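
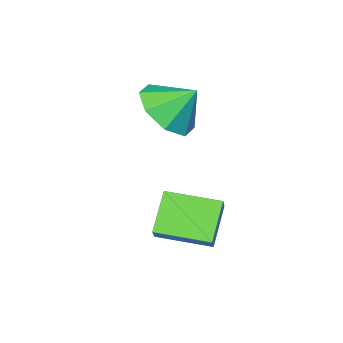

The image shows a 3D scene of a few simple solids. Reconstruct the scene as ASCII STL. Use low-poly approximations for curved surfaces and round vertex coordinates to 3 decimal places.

solid 
facet normal 0.533 -0.445 -0.719
outer loop
vertex -1.786 -1.028 1.919
vertex -2.4 -1.877 1.989
vertex -2.419 -0.99 1.426
endloop
endfacet
facet normal -0.097 0.975 0.199
outer loop
vertex -1.786 -1.028 1.919
vertex -2.419 -0.99 1.426
vertex -3.04 -1.343 2.851
endloop
endfacet
facet normal 0.534 -0.445 -0.719
outer loop
vertex -2.419 -0.99 1.426
vertex -2.4 -1.877 1.989
vertex -3.041 -1.472 1.262
endloop
endfacet
facet normal -0.601 0.797 -0.064
outer loop
vertex -2.419 -0.99 1.426
vertex -3.041 -1.472 1.262
vertex -3.04 -1.343 2.851
endloop
endfacet
facet normal 0.534 -0.445 -0.719
outer loop
vertex -3.041 -1.472 1.262
vertex -2.4 -1.877 1.989
vertex -3.287 -2.191 1.524
endloop
endfacet
facet normal -0.949 0.315 -0.025
outer loop
vertex -3.041 -1.472 1.262
vertex -3.287 -2.191 1.524
vertex -3.04 -1.343 2.851
endloop
endfacet
facet normal 0.534 -0.444 -0.719
outer loop
vertex -3.287 -2.191 1.524
vertex -2.4 -1.877 1.989
vertex -3.013 -2.726 2.058
endloop
endfacet
facet normal -0.937 -0.187 0.294
outer loop
vertex -3.287 -2.191 1.524
vertex -3.013 -2.726 2.058
vertex -3.04 -1.343 2.851
endloop
endfacet
facet normal 0.534 -0.444 -0.719
outer loop
vertex -3.013 -2.726 2.058
vertex -2.4 -1.877 1.989
vertex -2.38 -2.763 2.551
endloop
endfacet
facet normal -0.574 -0.416 0.706
outer loop
vertex -3.013 -2.726 2.058
vertex -2.38 -2.763 2.551
vertex -3.04 -1.343 2.851
endloop
endfacet
facet normal 0.534 -0.444 -0.719
outer loop
vertex -2.38 -2.763 2.551
vertex -2.4 -1.877 1.989
vertex -1.758 -2.281 2.715
endloop
endfacet
facet normal -0.071 -0.238 0.969
outer loop
vertex -2.38 -2.763 2.551
vertex -1.758 -2.281 2.715
vertex -3.04 -1.343 2.851
endloop
endfacet
facet normal 0.534 -0.445 -0.719
outer loop
vertex -1.758 -2.281 2.715
vertex -2.4 -1.877 1.989
vertex -1.512 -1.562 2.453
endloop
endfacet
facet normal 0.277 0.244 0.929
outer loop
vertex -1.758 -2.281 2.715
vertex -1.512 -1.562 2.453
vertex -3.04 -1.343 2.851
endloop
endfacet
facet normal 0.534 -0.445 -0.719
outer loop
vertex -1.512 -1.562 2.453
vertex -2.4 -1.877 1.989
vertex -1.786 -1.028 1.919
endloop
endfacet
facet normal 0.266 0.746 0.610
outer loop
vertex -1.512 -1.562 2.453
vertex -1.786 -1.028 1.919
vertex -3.04 -1.343 2.851
endloop
endfacet
facet normal -0.706 0.701 -0.101
outer loop
vertex -2.809 0.363 -0.787
vertex -2.468 0.798 -0.154
vertex -2.003 1.045 -1.69
endloop
endfacet
facet normal -0.406 -0.517 -0.753
outer loop
vertex -0.852 -0.098 -1.526
vertex -2.809 0.363 -0.787
vertex -2.003 1.045 -1.69
endloop
endfacet
facet normal -0.706 0.701 -0.101
outer loop
vertex -2.003 1.045 -1.69
vertex -2.468 0.798 -0.154
vertex -1.661 1.48 -1.057
endloop
endfacet
facet normal 0.580 0.491 -0.650
outer loop
vertex -1.661 1.48 -1.057
vertex -0.852 -0.098 -1.526
vertex -2.003 1.045 -1.69
endloop
endfacet
facet normal -0.580 -0.491 0.650
outer loop
vertex -2.809 0.363 -0.787
vertex -1.317 -0.345 0.01
vertex -2.468 0.798 -0.154
endloop
endfacet
facet normal -0.406 -0.517 -0.753
outer loop
vertex -1.659 -0.78 -0.623
vertex -2.809 0.363 -0.787
vertex -0.852 -0.098 -1.526
endloop
endfacet
facet normal -0.580 -0.490 0.650
outer loop
vertex -1.659 -0.78 -0.623
vertex -1.317 -0.345 0.01
vertex -2.809 0.363 -0.787
endloop
endfacet
facet normal 0.406 0.517 0.753
outer loop
vertex -2.468 0.798 -0.154
vertex -1.317 -0.345 0.01
vertex -1.661 1.48 -1.057
endloop
endfacet
facet normal 0.580 0.491 -0.650
outer loop
vertex -0.511 0.337 -0.893
vertex -0.852 -0.098 -1.526
vertex -1.661 1.48 -1.057
endloop
endfacet
facet normal 0.406 0.517 0.753
outer loop
vertex -1.661 1.48 -1.057
vertex -1.317 -0.345 0.01
vertex -0.511 0.337 -0.893
endloop
endfacet
facet normal 0.706 -0.701 0.101
outer loop
vertex -0.511 0.337 -0.893
vertex -1.659 -0.78 -0.623
vertex -0.852 -0.098 -1.526
endloop
endfacet
facet normal 0.706 -0.701 0.100
outer loop
vertex -1.317 -0.345 0.01
vertex -1.659 -0.78 -0.623
vertex -0.511 0.337 -0.893
endloop
endfacet

endsolid


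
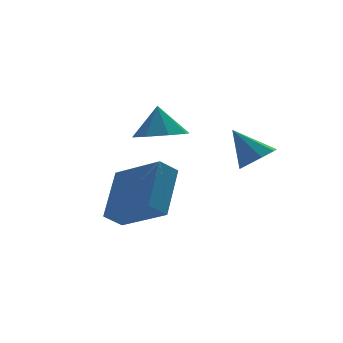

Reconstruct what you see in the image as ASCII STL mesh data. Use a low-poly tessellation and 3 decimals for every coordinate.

solid 
facet normal -0.036 -0.304 -0.952
outer loop
vertex -0.635 1.857 0.055
vertex -1.263 2.629 -0.168
vertex -0.252 2.501 -0.165
endloop
endfacet
facet normal 0.729 -0.211 0.651
outer loop
vertex -0.635 1.857 0.055
vertex -0.252 2.501 -0.165
vertex -1.217 3.031 1.088
endloop
endfacet
facet normal -0.036 -0.305 -0.952
outer loop
vertex -0.252 2.501 -0.165
vertex -1.263 2.629 -0.168
vertex -0.461 3.219 -0.387
endloop
endfacet
facet normal 0.804 0.376 0.460
outer loop
vertex -0.252 2.501 -0.165
vertex -0.461 3.219 -0.387
vertex -1.217 3.031 1.088
endloop
endfacet
facet normal -0.036 -0.305 -0.952
outer loop
vertex -0.461 3.219 -0.387
vertex -1.263 2.629 -0.168
vertex -1.141 3.592 -0.481
endloop
endfacet
facet normal 0.420 0.848 0.323
outer loop
vertex -0.461 3.219 -0.387
vertex -1.141 3.592 -0.481
vertex -1.217 3.031 1.088
endloop
endfacet
facet normal -0.035 -0.305 -0.952
outer loop
vertex -1.141 3.592 -0.481
vertex -1.263 2.629 -0.168
vertex -1.892 3.4 -0.392
endloop
endfacet
facet normal -0.199 0.926 0.321
outer loop
vertex -1.141 3.592 -0.481
vertex -1.892 3.4 -0.392
vertex -1.217 3.031 1.088
endloop
endfacet
facet normal -0.036 -0.306 -0.951
outer loop
vertex -1.892 3.4 -0.392
vertex -1.263 2.629 -0.168
vertex -2.275 2.757 -0.171
endloop
endfacet
facet normal -0.688 0.566 0.455
outer loop
vertex -1.892 3.4 -0.392
vertex -2.275 2.757 -0.171
vertex -1.217 3.031 1.088
endloop
endfacet
facet normal -0.036 -0.304 -0.952
outer loop
vertex -2.275 2.757 -0.171
vertex -1.263 2.629 -0.168
vertex -2.066 2.038 0.051
endloop
endfacet
facet normal -0.763 -0.022 0.646
outer loop
vertex -2.275 2.757 -0.171
vertex -2.066 2.038 0.051
vertex -1.217 3.031 1.088
endloop
endfacet
facet normal -0.035 -0.305 -0.952
outer loop
vertex -2.066 2.038 0.051
vertex -1.263 2.629 -0.168
vertex -1.386 1.666 0.145
endloop
endfacet
facet normal -0.378 -0.494 0.783
outer loop
vertex -2.066 2.038 0.051
vertex -1.386 1.666 0.145
vertex -1.217 3.031 1.088
endloop
endfacet
facet normal -0.037 -0.305 -0.952
outer loop
vertex -1.386 1.666 0.145
vertex -1.263 2.629 -0.168
vertex -0.635 1.857 0.055
endloop
endfacet
facet normal 0.239 -0.572 0.785
outer loop
vertex -1.386 1.666 0.145
vertex -0.635 1.857 0.055
vertex -1.217 3.031 1.088
endloop
endfacet
facet normal -0.453 -0.610 -0.650
outer loop
vertex -2.615 -0.972 -2.442
vertex -3.305 -1.038 -1.899
vertex -3.516 0.7 -3.384
endloop
endfacet
facet normal 0.783 0.074 -0.617
outer loop
vertex -2.535 2.018 -1.981
vertex -2.615 -0.972 -2.442
vertex -3.516 0.7 -3.384
endloop
endfacet
facet normal -0.454 -0.610 -0.649
outer loop
vertex -3.516 0.7 -3.384
vertex -3.305 -1.038 -1.899
vertex -4.205 0.635 -2.841
endloop
endfacet
facet normal -0.425 0.789 -0.444
outer loop
vertex -4.205 0.635 -2.841
vertex -2.535 2.018 -1.981
vertex -3.516 0.7 -3.384
endloop
endfacet
facet normal 0.425 -0.789 0.444
outer loop
vertex -2.615 -0.972 -2.442
vertex -2.324 0.28 -0.496
vertex -3.305 -1.038 -1.899
endloop
endfacet
facet normal 0.784 0.074 -0.617
outer loop
vertex -1.635 0.345 -1.039
vertex -2.615 -0.972 -2.442
vertex -2.535 2.018 -1.981
endloop
endfacet
facet normal 0.424 -0.789 0.444
outer loop
vertex -1.635 0.345 -1.039
vertex -2.324 0.28 -0.496
vertex -2.615 -0.972 -2.442
endloop
endfacet
facet normal -0.783 -0.074 0.617
outer loop
vertex -3.305 -1.038 -1.899
vertex -2.324 0.28 -0.496
vertex -4.205 0.635 -2.841
endloop
endfacet
facet normal -0.425 0.789 -0.444
outer loop
vertex -3.225 1.952 -1.438
vertex -2.535 2.018 -1.981
vertex -4.205 0.635 -2.841
endloop
endfacet
facet normal -0.783 -0.074 0.617
outer loop
vertex -4.205 0.635 -2.841
vertex -2.324 0.28 -0.496
vertex -3.225 1.952 -1.438
endloop
endfacet
facet normal 0.453 0.610 0.650
outer loop
vertex -3.225 1.952 -1.438
vertex -1.635 0.345 -1.039
vertex -2.535 2.018 -1.981
endloop
endfacet
facet normal 0.454 0.610 0.649
outer loop
vertex -2.324 0.28 -0.496
vertex -1.635 0.345 -1.039
vertex -3.225 1.952 -1.438
endloop
endfacet
facet normal 0.391 -0.498 -0.774
outer loop
vertex 1.436 -0.81 -0.14
vertex 0.767 -0.778 -0.499
vertex 1.384 -0.335 -0.472
endloop
endfacet
facet normal 0.668 0.474 0.574
outer loop
vertex 1.436 -0.81 -0.14
vertex 1.384 -0.335 -0.472
vertex 0.173 -0.022 0.679
endloop
endfacet
facet normal 0.391 -0.497 -0.775
outer loop
vertex 1.384 -0.335 -0.472
vertex 0.767 -0.778 -0.499
vertex 0.97 -0.119 -0.819
endloop
endfacet
facet normal 0.367 0.920 0.135
outer loop
vertex 1.384 -0.335 -0.472
vertex 0.97 -0.119 -0.819
vertex 0.173 -0.022 0.679
endloop
endfacet
facet normal 0.391 -0.497 -0.775
outer loop
vertex 0.97 -0.119 -0.819
vertex 0.767 -0.778 -0.499
vertex 0.437 -0.289 -0.979
endloop
endfacet
facet normal -0.245 0.950 -0.192
outer loop
vertex 0.97 -0.119 -0.819
vertex 0.437 -0.289 -0.979
vertex 0.173 -0.022 0.679
endloop
endfacet
facet normal 0.391 -0.497 -0.775
outer loop
vertex 0.437 -0.289 -0.979
vertex 0.767 -0.778 -0.499
vertex 0.098 -0.746 -0.857
endloop
endfacet
facet normal -0.811 0.544 -0.217
outer loop
vertex 0.437 -0.289 -0.979
vertex 0.098 -0.746 -0.857
vertex 0.173 -0.022 0.679
endloop
endfacet
facet normal 0.391 -0.497 -0.775
outer loop
vertex 0.098 -0.746 -0.857
vertex 0.767 -0.778 -0.499
vertex 0.15 -1.221 -0.526
endloop
endfacet
facet normal -0.996 -0.057 0.075
outer loop
vertex 0.098 -0.746 -0.857
vertex 0.15 -1.221 -0.526
vertex 0.173 -0.022 0.679
endloop
endfacet
facet normal 0.391 -0.497 -0.775
outer loop
vertex 0.15 -1.221 -0.526
vertex 0.767 -0.778 -0.499
vertex 0.564 -1.436 -0.179
endloop
endfacet
facet normal -0.693 -0.504 0.515
outer loop
vertex 0.15 -1.221 -0.526
vertex 0.564 -1.436 -0.179
vertex 0.173 -0.022 0.679
endloop
endfacet
facet normal 0.391 -0.497 -0.774
outer loop
vertex 0.564 -1.436 -0.179
vertex 0.767 -0.778 -0.499
vertex 1.097 -1.266 -0.019
endloop
endfacet
facet normal -0.082 -0.534 0.842
outer loop
vertex 0.564 -1.436 -0.179
vertex 1.097 -1.266 -0.019
vertex 0.173 -0.022 0.679
endloop
endfacet
facet normal 0.392 -0.497 -0.774
outer loop
vertex 1.097 -1.266 -0.019
vertex 0.767 -0.778 -0.499
vertex 1.436 -0.81 -0.14
endloop
endfacet
facet normal 0.482 -0.128 0.867
outer loop
vertex 1.097 -1.266 -0.019
vertex 1.436 -0.81 -0.14
vertex 0.173 -0.022 0.679
endloop
endfacet

endsolid


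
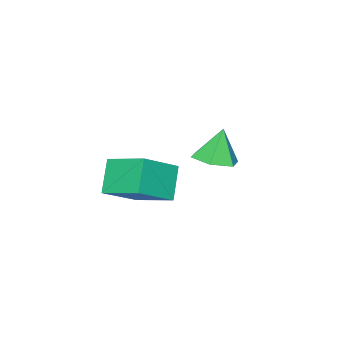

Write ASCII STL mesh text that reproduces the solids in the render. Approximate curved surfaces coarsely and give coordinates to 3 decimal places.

solid 
facet normal -0.572 -0.309 0.760
outer loop
vertex -2.219 -3.159 0.518
vertex -3.941 -2.761 -0.616
vertex -2.171 -5.107 -0.239
endloop
endfacet
facet normal 0.820 -0.190 0.540
outer loop
vertex -1.159 -4.559 -1.584
vertex -2.219 -3.159 0.518
vertex -2.171 -5.107 -0.239
endloop
endfacet
facet normal -0.572 -0.309 0.760
outer loop
vertex -2.171 -5.107 -0.239
vertex -3.941 -2.761 -0.616
vertex -3.893 -4.709 -1.373
endloop
endfacet
facet normal 0.023 -0.932 -0.362
outer loop
vertex -3.893 -4.709 -1.373
vertex -1.159 -4.559 -1.584
vertex -2.171 -5.107 -0.239
endloop
endfacet
facet normal -0.023 0.932 0.362
outer loop
vertex -2.219 -3.159 0.518
vertex -2.929 -2.213 -1.961
vertex -3.941 -2.761 -0.616
endloop
endfacet
facet normal 0.820 -0.190 0.540
outer loop
vertex -1.207 -2.611 -0.827
vertex -2.219 -3.159 0.518
vertex -1.159 -4.559 -1.584
endloop
endfacet
facet normal -0.023 0.932 0.362
outer loop
vertex -1.207 -2.611 -0.827
vertex -2.929 -2.213 -1.961
vertex -2.219 -3.159 0.518
endloop
endfacet
facet normal -0.820 0.190 -0.540
outer loop
vertex -3.941 -2.761 -0.616
vertex -2.929 -2.213 -1.961
vertex -3.893 -4.709 -1.373
endloop
endfacet
facet normal 0.023 -0.932 -0.362
outer loop
vertex -2.881 -4.161 -2.718
vertex -1.159 -4.559 -1.584
vertex -3.893 -4.709 -1.373
endloop
endfacet
facet normal -0.820 0.190 -0.540
outer loop
vertex -3.893 -4.709 -1.373
vertex -2.929 -2.213 -1.961
vertex -2.881 -4.161 -2.718
endloop
endfacet
facet normal 0.572 0.309 -0.760
outer loop
vertex -2.881 -4.161 -2.718
vertex -1.207 -2.611 -0.827
vertex -1.159 -4.559 -1.584
endloop
endfacet
facet normal 0.572 0.309 -0.760
outer loop
vertex -2.929 -2.213 -1.961
vertex -1.207 -2.611 -0.827
vertex -2.881 -4.161 -2.718
endloop
endfacet
facet normal 0.318 -0.019 -0.948
outer loop
vertex -1.173 0.084 2.355
vertex -1.937 0.654 2.087
vertex -1.083 1.07 2.365
endloop
endfacet
facet normal 0.679 -0.069 0.731
outer loop
vertex -1.173 0.084 2.355
vertex -1.083 1.07 2.365
vertex -2.443 0.686 3.593
endloop
endfacet
facet normal 0.319 -0.021 -0.948
outer loop
vertex -1.083 1.07 2.365
vertex -1.937 0.654 2.087
vertex -1.846 1.64 2.096
endloop
endfacet
facet normal 0.334 0.729 0.598
outer loop
vertex -1.083 1.07 2.365
vertex -1.846 1.64 2.096
vertex -2.443 0.686 3.593
endloop
endfacet
facet normal 0.318 -0.021 -0.948
outer loop
vertex -1.846 1.64 2.096
vertex -1.937 0.654 2.087
vertex -2.701 1.224 1.818
endloop
endfacet
facet normal -0.496 0.808 0.317
outer loop
vertex -1.846 1.64 2.096
vertex -2.701 1.224 1.818
vertex -2.443 0.686 3.593
endloop
endfacet
facet normal 0.319 -0.020 -0.948
outer loop
vertex -2.701 1.224 1.818
vertex -1.937 0.654 2.087
vertex -2.791 0.238 1.808
endloop
endfacet
facet normal -0.982 0.088 0.169
outer loop
vertex -2.701 1.224 1.818
vertex -2.791 0.238 1.808
vertex -2.443 0.686 3.593
endloop
endfacet
facet normal 0.319 -0.020 -0.948
outer loop
vertex -2.791 0.238 1.808
vertex -1.937 0.654 2.087
vertex -2.027 -0.332 2.077
endloop
endfacet
facet normal -0.636 -0.710 0.302
outer loop
vertex -2.791 0.238 1.808
vertex -2.027 -0.332 2.077
vertex -2.443 0.686 3.593
endloop
endfacet
facet normal 0.318 -0.019 -0.948
outer loop
vertex -2.027 -0.332 2.077
vertex -1.937 0.654 2.087
vertex -1.173 0.084 2.355
endloop
endfacet
facet normal 0.194 -0.789 0.583
outer loop
vertex -2.027 -0.332 2.077
vertex -1.173 0.084 2.355
vertex -2.443 0.686 3.593
endloop
endfacet

endsolid


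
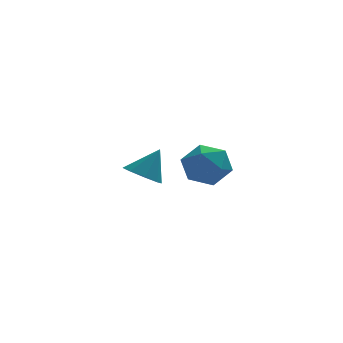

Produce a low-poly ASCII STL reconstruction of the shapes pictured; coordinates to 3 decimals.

solid 
facet normal -0.500 -0.224 -0.837
outer loop
vertex -1.315 0.223 -2.948
vertex -1.947 0.338 -2.601
vertex -1.487 0.753 -2.987
endloop
endfacet
facet normal 0.949 0.302 -0.087
outer loop
vertex -1.315 0.223 -2.948
vertex -1.487 0.753 -2.987
vertex -1.313 0.622 -1.539
endloop
endfacet
facet normal -0.500 -0.224 -0.837
outer loop
vertex -1.487 0.753 -2.987
vertex -1.947 0.338 -2.601
vertex -1.929 1.04 -2.8
endloop
endfacet
facet normal 0.548 0.837 0.010
outer loop
vertex -1.487 0.753 -2.987
vertex -1.929 1.04 -2.8
vertex -1.313 0.622 -1.539
endloop
endfacet
facet normal -0.499 -0.224 -0.837
outer loop
vertex -1.929 1.04 -2.8
vertex -1.947 0.338 -2.601
vertex -2.381 0.916 -2.497
endloop
endfacet
facet normal -0.037 0.943 0.331
outer loop
vertex -1.929 1.04 -2.8
vertex -2.381 0.916 -2.497
vertex -1.313 0.622 -1.539
endloop
endfacet
facet normal -0.499 -0.224 -0.837
outer loop
vertex -2.381 0.916 -2.497
vertex -1.947 0.338 -2.601
vertex -2.579 0.453 -2.255
endloop
endfacet
facet normal -0.464 0.558 0.688
outer loop
vertex -2.381 0.916 -2.497
vertex -2.579 0.453 -2.255
vertex -1.313 0.622 -1.539
endloop
endfacet
facet normal -0.499 -0.225 -0.837
outer loop
vertex -2.579 0.453 -2.255
vertex -1.947 0.338 -2.601
vertex -2.407 -0.077 -2.215
endloop
endfacet
facet normal -0.481 -0.090 0.872
outer loop
vertex -2.579 0.453 -2.255
vertex -2.407 -0.077 -2.215
vertex -1.313 0.622 -1.539
endloop
endfacet
facet normal -0.500 -0.224 -0.837
outer loop
vertex -2.407 -0.077 -2.215
vertex -1.947 0.338 -2.601
vertex -1.966 -0.364 -2.402
endloop
endfacet
facet normal -0.079 -0.626 0.775
outer loop
vertex -2.407 -0.077 -2.215
vertex -1.966 -0.364 -2.402
vertex -1.313 0.622 -1.539
endloop
endfacet
facet normal -0.501 -0.223 -0.836
outer loop
vertex -1.966 -0.364 -2.402
vertex -1.947 0.338 -2.601
vertex -1.514 -0.24 -2.706
endloop
endfacet
facet normal 0.507 -0.733 0.454
outer loop
vertex -1.966 -0.364 -2.402
vertex -1.514 -0.24 -2.706
vertex -1.313 0.622 -1.539
endloop
endfacet
facet normal -0.500 -0.223 -0.837
outer loop
vertex -1.514 -0.24 -2.706
vertex -1.947 0.338 -2.601
vertex -1.315 0.223 -2.948
endloop
endfacet
facet normal 0.932 -0.349 0.098
outer loop
vertex -1.514 -0.24 -2.706
vertex -1.315 0.223 -2.948
vertex -1.313 0.622 -1.539
endloop
endfacet
facet normal 0.196 0.935 -0.295
outer loop
vertex -0.171 -3.096 -1.395
vertex -0.757 -2.789 -0.81
vertex 0.088 -2.892 -0.576
endloop
endfacet
facet normal 0.769 0.519 -0.373
outer loop
vertex -0.171 -3.096 -1.395
vertex 0.088 -2.892 -0.576
vertex 0.393 -3.624 -0.966
endloop
endfacet
facet normal 0.593 -0.021 -0.805
outer loop
vertex -0.171 -3.096 -1.395
vertex 0.393 -3.624 -0.966
vertex -0.264 -3.973 -1.441
endloop
endfacet
facet normal -0.090 0.062 -0.994
outer loop
vertex -0.171 -3.096 -1.395
vertex -0.264 -3.973 -1.441
vertex -0.975 -3.458 -1.345
endloop
endfacet
facet normal -0.336 0.653 -0.679
outer loop
vertex -0.171 -3.096 -1.395
vertex -0.975 -3.458 -1.345
vertex -0.757 -2.789 -0.81
endloop
endfacet
facet normal 0.932 0.247 0.266
outer loop
vertex 0.393 -3.624 -0.966
vertex 0.088 -2.892 -0.576
vertex 0.155 -3.642 -0.115
endloop
endfacet
facet normal 0.004 0.920 0.392
outer loop
vertex 0.088 -2.892 -0.576
vertex -0.757 -2.789 -0.81
vertex -0.556 -3.127 -0.019
endloop
endfacet
facet normal -0.856 0.463 -0.230
outer loop
vertex -0.757 -2.789 -0.81
vertex -0.975 -3.458 -1.345
vertex -1.213 -3.476 -0.494
endloop
endfacet
facet normal -0.458 -0.495 -0.738
outer loop
vertex -0.975 -3.458 -1.345
vertex -0.264 -3.973 -1.441
vertex -0.908 -4.208 -0.884
endloop
endfacet
facet normal 0.647 -0.628 -0.433
outer loop
vertex -0.264 -3.973 -1.441
vertex 0.393 -3.624 -0.966
vertex -0.063 -4.311 -0.65
endloop
endfacet
facet normal 0.090 -0.062 0.994
outer loop
vertex -0.649 -4.004 -0.065
vertex 0.155 -3.642 -0.115
vertex -0.556 -3.127 -0.019
endloop
endfacet
facet normal -0.593 0.021 0.805
outer loop
vertex -0.649 -4.004 -0.065
vertex -0.556 -3.127 -0.019
vertex -1.213 -3.476 -0.494
endloop
endfacet
facet normal -0.769 -0.519 0.373
outer loop
vertex -0.649 -4.004 -0.065
vertex -1.213 -3.476 -0.494
vertex -0.908 -4.208 -0.884
endloop
endfacet
facet normal -0.196 -0.935 0.295
outer loop
vertex -0.649 -4.004 -0.065
vertex -0.908 -4.208 -0.884
vertex -0.063 -4.311 -0.65
endloop
endfacet
facet normal 0.336 -0.653 0.679
outer loop
vertex -0.649 -4.004 -0.065
vertex -0.063 -4.311 -0.65
vertex 0.155 -3.642 -0.115
endloop
endfacet
facet normal 0.458 0.495 0.738
outer loop
vertex -0.556 -3.127 -0.019
vertex 0.155 -3.642 -0.115
vertex 0.088 -2.892 -0.576
endloop
endfacet
facet normal -0.647 0.628 0.433
outer loop
vertex -1.213 -3.476 -0.494
vertex -0.556 -3.127 -0.019
vertex -0.757 -2.789 -0.81
endloop
endfacet
facet normal -0.932 -0.247 -0.266
outer loop
vertex -0.908 -4.208 -0.884
vertex -1.213 -3.476 -0.494
vertex -0.975 -3.458 -1.345
endloop
endfacet
facet normal -0.004 -0.920 -0.392
outer loop
vertex -0.063 -4.311 -0.65
vertex -0.908 -4.208 -0.884
vertex -0.264 -3.973 -1.441
endloop
endfacet
facet normal 0.856 -0.463 0.230
outer loop
vertex 0.155 -3.642 -0.115
vertex -0.063 -4.311 -0.65
vertex 0.393 -3.624 -0.966
endloop
endfacet

endsolid


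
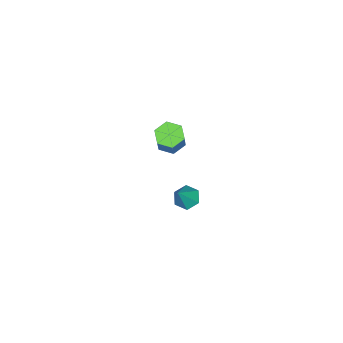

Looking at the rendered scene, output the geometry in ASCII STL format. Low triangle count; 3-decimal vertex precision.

solid 
facet normal -0.458 -0.187 -0.869
outer loop
vertex 2.728 -2.43 1.976
vertex 2.113 -2.107 2.231
vertex 2.622 -1.704 1.876
endloop
endfacet
facet normal 0.877 0.063 -0.476
outer loop
vertex 2.728 -2.43 1.976
vertex 2.622 -1.704 1.876
vertex 3.402 -2.155 3.254
endloop
endfacet
facet normal 0.877 0.062 -0.476
outer loop
vertex 3.402 -2.155 3.254
vertex 2.622 -1.704 1.876
vertex 3.296 -1.43 3.153
endloop
endfacet
facet normal 0.459 0.188 0.869
outer loop
vertex 3.402 -2.155 3.254
vertex 3.296 -1.43 3.153
vertex 2.787 -1.833 3.509
endloop
endfacet
facet normal -0.458 -0.187 -0.869
outer loop
vertex 2.622 -1.704 1.876
vertex 2.113 -2.107 2.231
vertex 2.007 -1.382 2.131
endloop
endfacet
facet normal 0.314 0.881 -0.355
outer loop
vertex 2.622 -1.704 1.876
vertex 2.007 -1.382 2.131
vertex 3.296 -1.43 3.153
endloop
endfacet
facet normal 0.314 0.880 -0.355
outer loop
vertex 3.296 -1.43 3.153
vertex 2.007 -1.382 2.131
vertex 2.681 -1.107 3.409
endloop
endfacet
facet normal 0.460 0.187 0.868
outer loop
vertex 3.296 -1.43 3.153
vertex 2.681 -1.107 3.409
vertex 2.787 -1.833 3.509
endloop
endfacet
facet normal -0.458 -0.187 -0.869
outer loop
vertex 2.007 -1.382 2.131
vertex 2.113 -2.107 2.231
vertex 1.498 -1.785 2.486
endloop
endfacet
facet normal -0.563 0.818 0.121
outer loop
vertex 2.007 -1.382 2.131
vertex 1.498 -1.785 2.486
vertex 2.681 -1.107 3.409
endloop
endfacet
facet normal -0.563 0.818 0.121
outer loop
vertex 2.681 -1.107 3.409
vertex 1.498 -1.785 2.486
vertex 2.172 -1.51 3.764
endloop
endfacet
facet normal 0.458 0.187 0.869
outer loop
vertex 2.681 -1.107 3.409
vertex 2.172 -1.51 3.764
vertex 2.787 -1.833 3.509
endloop
endfacet
facet normal -0.459 -0.188 -0.869
outer loop
vertex 1.498 -1.785 2.486
vertex 2.113 -2.107 2.231
vertex 1.604 -2.51 2.587
endloop
endfacet
facet normal -0.877 -0.062 0.476
outer loop
vertex 1.498 -1.785 2.486
vertex 1.604 -2.51 2.587
vertex 2.172 -1.51 3.764
endloop
endfacet
facet normal -0.877 -0.062 0.476
outer loop
vertex 2.172 -1.51 3.764
vertex 1.604 -2.51 2.587
vertex 2.278 -2.236 3.864
endloop
endfacet
facet normal 0.458 0.187 0.869
outer loop
vertex 2.172 -1.51 3.764
vertex 2.278 -2.236 3.864
vertex 2.787 -1.833 3.509
endloop
endfacet
facet normal -0.460 -0.187 -0.868
outer loop
vertex 1.604 -2.51 2.587
vertex 2.113 -2.107 2.231
vertex 2.219 -2.833 2.331
endloop
endfacet
facet normal -0.315 -0.880 0.355
outer loop
vertex 1.604 -2.51 2.587
vertex 2.219 -2.833 2.331
vertex 2.278 -2.236 3.864
endloop
endfacet
facet normal -0.314 -0.881 0.355
outer loop
vertex 2.278 -2.236 3.864
vertex 2.219 -2.833 2.331
vertex 2.893 -2.558 3.609
endloop
endfacet
facet normal 0.458 0.187 0.869
outer loop
vertex 2.278 -2.236 3.864
vertex 2.893 -2.558 3.609
vertex 2.787 -1.833 3.509
endloop
endfacet
facet normal -0.458 -0.187 -0.869
outer loop
vertex 2.219 -2.833 2.331
vertex 2.113 -2.107 2.231
vertex 2.728 -2.43 1.976
endloop
endfacet
facet normal 0.563 -0.818 -0.121
outer loop
vertex 2.219 -2.833 2.331
vertex 2.728 -2.43 1.976
vertex 2.893 -2.558 3.609
endloop
endfacet
facet normal 0.563 -0.818 -0.121
outer loop
vertex 2.893 -2.558 3.609
vertex 2.728 -2.43 1.976
vertex 3.402 -2.155 3.254
endloop
endfacet
facet normal 0.458 0.187 0.869
outer loop
vertex 2.893 -2.558 3.609
vertex 3.402 -2.155 3.254
vertex 2.787 -1.833 3.509
endloop
endfacet
facet normal -0.566 0.016 -0.824
outer loop
vertex 1.301 -1.62 -4.134
vertex 0.763 -1.907 -3.77
vertex 0.832 -1.202 -3.804
endloop
endfacet
facet normal 0.659 0.752 -0.015
outer loop
vertex 1.301 -1.62 -4.134
vertex 0.832 -1.202 -3.804
vertex 1.697 -1.933 -2.41
endloop
endfacet
facet normal -0.566 0.016 -0.824
outer loop
vertex 0.832 -1.202 -3.804
vertex 0.763 -1.907 -3.77
vertex 0.294 -1.489 -3.44
endloop
endfacet
facet normal -0.107 0.852 0.513
outer loop
vertex 0.832 -1.202 -3.804
vertex 0.294 -1.489 -3.44
vertex 1.697 -1.933 -2.41
endloop
endfacet
facet normal -0.566 0.016 -0.824
outer loop
vertex 0.294 -1.489 -3.44
vertex 0.763 -1.907 -3.77
vertex 0.225 -2.195 -3.406
endloop
endfacet
facet normal -0.569 0.095 0.817
outer loop
vertex 0.294 -1.489 -3.44
vertex 0.225 -2.195 -3.406
vertex 1.697 -1.933 -2.41
endloop
endfacet
facet normal -0.566 0.015 -0.824
outer loop
vertex 0.225 -2.195 -3.406
vertex 0.763 -1.907 -3.77
vertex 0.695 -2.613 -3.736
endloop
endfacet
facet normal -0.264 -0.763 0.590
outer loop
vertex 0.225 -2.195 -3.406
vertex 0.695 -2.613 -3.736
vertex 1.697 -1.933 -2.41
endloop
endfacet
facet normal -0.566 0.015 -0.824
outer loop
vertex 0.695 -2.613 -3.736
vertex 0.763 -1.907 -3.77
vertex 1.232 -2.326 -4.1
endloop
endfacet
facet normal 0.503 -0.862 0.062
outer loop
vertex 0.695 -2.613 -3.736
vertex 1.232 -2.326 -4.1
vertex 1.697 -1.933 -2.41
endloop
endfacet
facet normal -0.566 0.016 -0.824
outer loop
vertex 1.232 -2.326 -4.1
vertex 0.763 -1.907 -3.77
vertex 1.301 -1.62 -4.134
endloop
endfacet
facet normal 0.965 -0.106 -0.241
outer loop
vertex 1.232 -2.326 -4.1
vertex 1.301 -1.62 -4.134
vertex 1.697 -1.933 -2.41
endloop
endfacet

endsolid


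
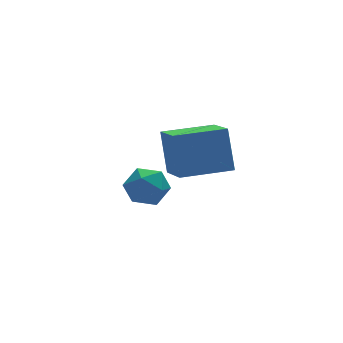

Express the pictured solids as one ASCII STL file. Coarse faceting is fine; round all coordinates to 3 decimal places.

solid 
facet normal -0.994 0.106 -0.022
outer loop
vertex -1.288 -1.66 3.501
vertex -1.085 0.085 2.727
vertex -1.332 -2.442 1.726
endloop
endfacet
facet normal -0.106 -0.909 0.403
outer loop
vertex 0.765 -2.665 1.773
vertex -1.288 -1.66 3.501
vertex -1.332 -2.442 1.726
endloop
endfacet
facet normal -0.994 0.106 -0.022
outer loop
vertex -1.332 -2.442 1.726
vertex -1.085 0.085 2.727
vertex -1.129 -0.697 0.952
endloop
endfacet
facet normal -0.022 -0.403 -0.915
outer loop
vertex -1.129 -0.697 0.952
vertex 0.765 -2.665 1.773
vertex -1.332 -2.442 1.726
endloop
endfacet
facet normal 0.022 0.403 0.915
outer loop
vertex -1.288 -1.66 3.501
vertex 1.012 -0.138 2.774
vertex -1.085 0.085 2.727
endloop
endfacet
facet normal -0.106 -0.909 0.403
outer loop
vertex 0.809 -1.883 3.548
vertex -1.288 -1.66 3.501
vertex 0.765 -2.665 1.773
endloop
endfacet
facet normal 0.022 0.403 0.915
outer loop
vertex 0.809 -1.883 3.548
vertex 1.012 -0.138 2.774
vertex -1.288 -1.66 3.501
endloop
endfacet
facet normal 0.106 0.909 -0.403
outer loop
vertex -1.085 0.085 2.727
vertex 1.012 -0.138 2.774
vertex -1.129 -0.697 0.952
endloop
endfacet
facet normal -0.022 -0.403 -0.915
outer loop
vertex 0.968 -0.92 0.999
vertex 0.765 -2.665 1.773
vertex -1.129 -0.697 0.952
endloop
endfacet
facet normal 0.106 0.909 -0.403
outer loop
vertex -1.129 -0.697 0.952
vertex 1.012 -0.138 2.774
vertex 0.968 -0.92 0.999
endloop
endfacet
facet normal 0.994 -0.106 0.022
outer loop
vertex 0.968 -0.92 0.999
vertex 0.809 -1.883 3.548
vertex 0.765 -2.665 1.773
endloop
endfacet
facet normal 0.994 -0.106 0.022
outer loop
vertex 1.012 -0.138 2.774
vertex 0.809 -1.883 3.548
vertex 0.968 -0.92 0.999
endloop
endfacet
facet normal 0.018 0.060 0.998
outer loop
vertex -0.764 3.467 -1.316
vertex -0.976 2.45 -1.251
vertex 0.013 2.774 -1.288
endloop
endfacet
facet normal 0.457 0.541 0.706
outer loop
vertex -0.764 3.467 -1.316
vertex 0.013 2.774 -1.288
vertex 0.061 3.585 -1.94
endloop
endfacet
facet normal 0.071 0.959 0.275
outer loop
vertex -0.764 3.467 -1.316
vertex 0.061 3.585 -1.94
vertex -0.898 3.761 -2.305
endloop
endfacet
facet normal -0.606 0.736 0.301
outer loop
vertex -0.764 3.467 -1.316
vertex -0.898 3.761 -2.305
vertex -1.539 3.059 -1.879
endloop
endfacet
facet normal -0.639 0.181 0.748
outer loop
vertex -0.764 3.467 -1.316
vertex -1.539 3.059 -1.879
vertex -0.976 2.45 -1.251
endloop
endfacet
facet normal 0.933 0.191 0.306
outer loop
vertex 0.061 3.585 -1.94
vertex 0.013 2.774 -1.288
vertex 0.359 2.641 -2.261
endloop
endfacet
facet normal 0.222 -0.588 0.778
outer loop
vertex 0.013 2.774 -1.288
vertex -0.976 2.45 -1.251
vertex -0.282 1.939 -1.835
endloop
endfacet
facet normal -0.841 -0.392 0.373
outer loop
vertex -0.976 2.45 -1.251
vertex -1.539 3.059 -1.879
vertex -1.241 2.115 -2.2
endloop
endfacet
facet normal -0.788 0.507 -0.349
outer loop
vertex -1.539 3.059 -1.879
vertex -0.898 3.761 -2.305
vertex -1.193 2.926 -2.852
endloop
endfacet
facet normal 0.308 0.867 -0.392
outer loop
vertex -0.898 3.761 -2.305
vertex 0.061 3.585 -1.94
vertex -0.204 3.25 -2.889
endloop
endfacet
facet normal 0.606 -0.736 -0.301
outer loop
vertex -0.416 2.233 -2.824
vertex 0.359 2.641 -2.261
vertex -0.282 1.939 -1.835
endloop
endfacet
facet normal -0.071 -0.959 -0.275
outer loop
vertex -0.416 2.233 -2.824
vertex -0.282 1.939 -1.835
vertex -1.241 2.115 -2.2
endloop
endfacet
facet normal -0.457 -0.541 -0.706
outer loop
vertex -0.416 2.233 -2.824
vertex -1.241 2.115 -2.2
vertex -1.193 2.926 -2.852
endloop
endfacet
facet normal -0.018 -0.060 -0.998
outer loop
vertex -0.416 2.233 -2.824
vertex -1.193 2.926 -2.852
vertex -0.204 3.25 -2.889
endloop
endfacet
facet normal 0.639 -0.181 -0.748
outer loop
vertex -0.416 2.233 -2.824
vertex -0.204 3.25 -2.889
vertex 0.359 2.641 -2.261
endloop
endfacet
facet normal 0.788 -0.507 0.349
outer loop
vertex -0.282 1.939 -1.835
vertex 0.359 2.641 -2.261
vertex 0.013 2.774 -1.288
endloop
endfacet
facet normal -0.308 -0.867 0.392
outer loop
vertex -1.241 2.115 -2.2
vertex -0.282 1.939 -1.835
vertex -0.976 2.45 -1.251
endloop
endfacet
facet normal -0.933 -0.191 -0.306
outer loop
vertex -1.193 2.926 -2.852
vertex -1.241 2.115 -2.2
vertex -1.539 3.059 -1.879
endloop
endfacet
facet normal -0.222 0.588 -0.778
outer loop
vertex -0.204 3.25 -2.889
vertex -1.193 2.926 -2.852
vertex -0.898 3.761 -2.305
endloop
endfacet
facet normal 0.841 0.392 -0.373
outer loop
vertex 0.359 2.641 -2.261
vertex -0.204 3.25 -2.889
vertex 0.061 3.585 -1.94
endloop
endfacet

endsolid


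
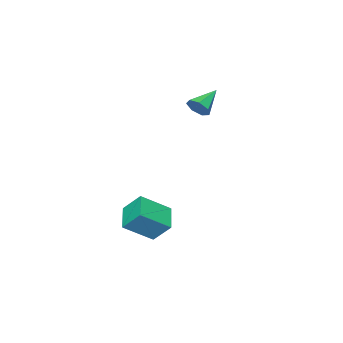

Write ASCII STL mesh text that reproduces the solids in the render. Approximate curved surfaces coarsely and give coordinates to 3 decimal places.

solid 
facet normal 0.871 0.016 -0.491
outer loop
vertex -2.648 -4.263 3.632
vertex -3.02 -3.955 2.983
vertex -2.678 -3.562 3.602
endloop
endfacet
facet normal 0.138 0.048 0.989
outer loop
vertex -2.648 -4.263 3.632
vertex -2.678 -3.562 3.602
vertex -4.64 -3.985 3.897
endloop
endfacet
facet normal 0.871 0.016 -0.491
outer loop
vertex -2.678 -3.562 3.602
vertex -3.02 -3.955 2.983
vertex -2.966 -3.156 3.105
endloop
endfacet
facet normal -0.064 0.754 0.653
outer loop
vertex -2.678 -3.562 3.602
vertex -2.966 -3.156 3.105
vertex -4.64 -3.985 3.897
endloop
endfacet
facet normal 0.871 0.016 -0.492
outer loop
vertex -2.966 -3.156 3.105
vertex -3.02 -3.955 2.983
vertex -3.295 -3.353 2.516
endloop
endfacet
facet normal -0.459 0.888 -0.041
outer loop
vertex -2.966 -3.156 3.105
vertex -3.295 -3.353 2.516
vertex -4.64 -3.985 3.897
endloop
endfacet
facet normal 0.871 0.017 -0.491
outer loop
vertex -3.295 -3.353 2.516
vertex -3.02 -3.955 2.983
vertex -3.417 -4.002 2.278
endloop
endfacet
facet normal -0.746 0.348 -0.567
outer loop
vertex -3.295 -3.353 2.516
vertex -3.417 -4.002 2.278
vertex -4.64 -3.985 3.897
endloop
endfacet
facet normal 0.871 0.015 -0.491
outer loop
vertex -3.417 -4.002 2.278
vertex -3.02 -3.955 2.983
vertex -3.241 -4.617 2.571
endloop
endfacet
facet normal -0.712 -0.458 -0.533
outer loop
vertex -3.417 -4.002 2.278
vertex -3.241 -4.617 2.571
vertex -4.64 -3.985 3.897
endloop
endfacet
facet normal 0.870 0.016 -0.493
outer loop
vertex -3.241 -4.617 2.571
vertex -3.02 -3.955 2.983
vertex -2.898 -4.733 3.173
endloop
endfacet
facet normal -0.381 -0.924 0.039
outer loop
vertex -3.241 -4.617 2.571
vertex -2.898 -4.733 3.173
vertex -4.64 -3.985 3.897
endloop
endfacet
facet normal 0.871 0.017 -0.491
outer loop
vertex -2.898 -4.733 3.173
vertex -3.02 -3.955 2.983
vertex -2.648 -4.263 3.632
endloop
endfacet
facet normal -0.002 -0.698 0.716
outer loop
vertex -2.898 -4.733 3.173
vertex -2.648 -4.263 3.632
vertex -4.64 -3.985 3.897
endloop
endfacet
facet normal -0.700 0.435 -0.567
outer loop
vertex 0.173 -3.104 -3.611
vertex 1.398 -1.994 -4.271
vertex 0.485 -4.156 -4.803
endloop
endfacet
facet normal -0.688 -0.624 0.371
outer loop
vertex 1.982 -5.086 -3.589
vertex 0.173 -3.104 -3.611
vertex 0.485 -4.156 -4.803
endloop
endfacet
facet normal -0.700 0.435 -0.567
outer loop
vertex 0.485 -4.156 -4.803
vertex 1.398 -1.994 -4.271
vertex 1.71 -3.046 -5.463
endloop
endfacet
facet normal 0.193 -0.650 -0.735
outer loop
vertex 1.71 -3.046 -5.463
vertex 1.982 -5.086 -3.589
vertex 0.485 -4.156 -4.803
endloop
endfacet
facet normal -0.193 0.650 0.735
outer loop
vertex 0.173 -3.104 -3.611
vertex 2.895 -2.924 -3.057
vertex 1.398 -1.994 -4.271
endloop
endfacet
facet normal -0.688 -0.624 0.371
outer loop
vertex 1.67 -4.034 -2.397
vertex 0.173 -3.104 -3.611
vertex 1.982 -5.086 -3.589
endloop
endfacet
facet normal -0.193 0.650 0.735
outer loop
vertex 1.67 -4.034 -2.397
vertex 2.895 -2.924 -3.057
vertex 0.173 -3.104 -3.611
endloop
endfacet
facet normal 0.688 0.624 -0.371
outer loop
vertex 1.398 -1.994 -4.271
vertex 2.895 -2.924 -3.057
vertex 1.71 -3.046 -5.463
endloop
endfacet
facet normal 0.193 -0.650 -0.735
outer loop
vertex 3.207 -3.976 -4.249
vertex 1.982 -5.086 -3.589
vertex 1.71 -3.046 -5.463
endloop
endfacet
facet normal 0.688 0.624 -0.371
outer loop
vertex 1.71 -3.046 -5.463
vertex 2.895 -2.924 -3.057
vertex 3.207 -3.976 -4.249
endloop
endfacet
facet normal 0.700 -0.435 0.567
outer loop
vertex 3.207 -3.976 -4.249
vertex 1.67 -4.034 -2.397
vertex 1.982 -5.086 -3.589
endloop
endfacet
facet normal 0.700 -0.435 0.567
outer loop
vertex 2.895 -2.924 -3.057
vertex 1.67 -4.034 -2.397
vertex 3.207 -3.976 -4.249
endloop
endfacet

endsolid


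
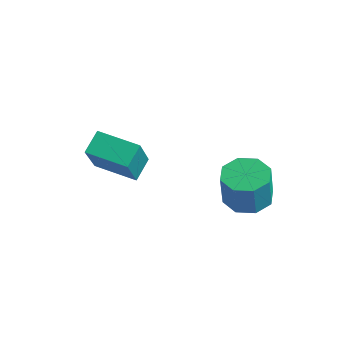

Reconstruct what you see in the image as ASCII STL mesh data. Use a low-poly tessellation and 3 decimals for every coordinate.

solid 
facet normal -0.352 0.458 -0.816
outer loop
vertex -4.507 1.044 2.858
vertex -3.026 1.754 2.617
vertex -4.221 0.257 2.293
endloop
endfacet
facet normal -0.892 -0.428 0.145
outer loop
vertex -3.474 -0.714 4.023
vertex -4.507 1.044 2.858
vertex -4.221 0.257 2.293
endloop
endfacet
facet normal -0.352 0.458 -0.816
outer loop
vertex -4.221 0.257 2.293
vertex -3.026 1.754 2.617
vertex -2.74 0.967 2.052
endloop
endfacet
facet normal 0.283 -0.779 -0.559
outer loop
vertex -2.74 0.967 2.052
vertex -3.474 -0.714 4.023
vertex -4.221 0.257 2.293
endloop
endfacet
facet normal -0.283 0.779 0.559
outer loop
vertex -4.507 1.044 2.858
vertex -2.279 0.783 4.347
vertex -3.026 1.754 2.617
endloop
endfacet
facet normal -0.892 -0.428 0.145
outer loop
vertex -3.76 0.073 4.588
vertex -4.507 1.044 2.858
vertex -3.474 -0.714 4.023
endloop
endfacet
facet normal -0.283 0.779 0.559
outer loop
vertex -3.76 0.073 4.588
vertex -2.279 0.783 4.347
vertex -4.507 1.044 2.858
endloop
endfacet
facet normal 0.892 0.428 -0.145
outer loop
vertex -3.026 1.754 2.617
vertex -2.279 0.783 4.347
vertex -2.74 0.967 2.052
endloop
endfacet
facet normal 0.283 -0.779 -0.559
outer loop
vertex -1.993 -0.004 3.782
vertex -3.474 -0.714 4.023
vertex -2.74 0.967 2.052
endloop
endfacet
facet normal 0.892 0.428 -0.145
outer loop
vertex -2.74 0.967 2.052
vertex -2.279 0.783 4.347
vertex -1.993 -0.004 3.782
endloop
endfacet
facet normal 0.352 -0.458 0.816
outer loop
vertex -1.993 -0.004 3.782
vertex -3.76 0.073 4.588
vertex -3.474 -0.714 4.023
endloop
endfacet
facet normal 0.352 -0.458 0.816
outer loop
vertex -2.279 0.783 4.347
vertex -3.76 0.073 4.588
vertex -1.993 -0.004 3.782
endloop
endfacet
facet normal -0.112 0.189 -0.976
outer loop
vertex 1.166 3.825 1.727
vertex 0.305 3.503 1.763
vertex 0.697 4.327 1.878
endloop
endfacet
facet normal 0.737 0.675 0.046
outer loop
vertex 1.166 3.825 1.727
vertex 0.697 4.327 1.878
vertex 1.336 3.54 3.2
endloop
endfacet
facet normal 0.736 0.675 0.046
outer loop
vertex 1.336 3.54 3.2
vertex 0.697 4.327 1.878
vertex 0.866 4.042 3.351
endloop
endfacet
facet normal 0.113 -0.188 0.976
outer loop
vertex 1.336 3.54 3.2
vertex 0.866 4.042 3.351
vertex 0.475 3.217 3.237
endloop
endfacet
facet normal -0.112 0.189 -0.976
outer loop
vertex 0.697 4.327 1.878
vertex 0.305 3.503 1.763
vertex -0.002 4.347 1.962
endloop
endfacet
facet normal 0.050 0.982 0.184
outer loop
vertex 0.697 4.327 1.878
vertex -0.002 4.347 1.962
vertex 0.866 4.042 3.351
endloop
endfacet
facet normal 0.049 0.982 0.185
outer loop
vertex 0.866 4.042 3.351
vertex -0.002 4.347 1.962
vertex 0.168 4.061 3.435
endloop
endfacet
facet normal 0.112 -0.188 0.976
outer loop
vertex 0.866 4.042 3.351
vertex 0.168 4.061 3.435
vertex 0.475 3.217 3.237
endloop
endfacet
facet normal -0.113 0.189 -0.975
outer loop
vertex -0.002 4.347 1.962
vertex 0.305 3.503 1.763
vertex -0.521 3.872 1.93
endloop
endfacet
facet normal -0.666 0.714 0.215
outer loop
vertex -0.002 4.347 1.962
vertex -0.521 3.872 1.93
vertex 0.168 4.061 3.435
endloop
endfacet
facet normal -0.666 0.714 0.215
outer loop
vertex 0.168 4.061 3.435
vertex -0.521 3.872 1.93
vertex -0.351 3.586 3.403
endloop
endfacet
facet normal 0.112 -0.188 0.976
outer loop
vertex 0.168 4.061 3.435
vertex -0.351 3.586 3.403
vertex 0.475 3.217 3.237
endloop
endfacet
facet normal -0.113 0.189 -0.975
outer loop
vertex -0.521 3.872 1.93
vertex 0.305 3.503 1.763
vertex -0.556 3.18 1.8
endloop
endfacet
facet normal -0.992 0.028 0.120
outer loop
vertex -0.521 3.872 1.93
vertex -0.556 3.18 1.8
vertex -0.351 3.586 3.403
endloop
endfacet
facet normal -0.992 0.028 0.120
outer loop
vertex -0.351 3.586 3.403
vertex -0.556 3.18 1.8
vertex -0.386 2.895 3.273
endloop
endfacet
facet normal 0.112 -0.189 0.976
outer loop
vertex -0.351 3.586 3.403
vertex -0.386 2.895 3.273
vertex 0.475 3.217 3.237
endloop
endfacet
facet normal -0.113 0.188 -0.976
outer loop
vertex -0.556 3.18 1.8
vertex 0.305 3.503 1.763
vertex -0.086 2.678 1.649
endloop
endfacet
facet normal -0.736 -0.675 -0.046
outer loop
vertex -0.556 3.18 1.8
vertex -0.086 2.678 1.649
vertex -0.386 2.895 3.273
endloop
endfacet
facet normal -0.737 -0.675 -0.046
outer loop
vertex -0.386 2.895 3.273
vertex -0.086 2.678 1.649
vertex 0.083 2.393 3.122
endloop
endfacet
facet normal 0.112 -0.189 0.976
outer loop
vertex -0.386 2.895 3.273
vertex 0.083 2.393 3.122
vertex 0.475 3.217 3.237
endloop
endfacet
facet normal -0.112 0.188 -0.976
outer loop
vertex -0.086 2.678 1.649
vertex 0.305 3.503 1.763
vertex 0.612 2.659 1.565
endloop
endfacet
facet normal -0.049 -0.982 -0.184
outer loop
vertex -0.086 2.678 1.649
vertex 0.612 2.659 1.565
vertex 0.083 2.393 3.122
endloop
endfacet
facet normal -0.050 -0.981 -0.185
outer loop
vertex 0.083 2.393 3.122
vertex 0.612 2.659 1.565
vertex 0.782 2.373 3.038
endloop
endfacet
facet normal 0.112 -0.189 0.976
outer loop
vertex 0.083 2.393 3.122
vertex 0.782 2.373 3.038
vertex 0.475 3.217 3.237
endloop
endfacet
facet normal -0.112 0.188 -0.976
outer loop
vertex 0.612 2.659 1.565
vertex 0.305 3.503 1.763
vertex 1.131 3.134 1.597
endloop
endfacet
facet normal 0.666 -0.714 -0.215
outer loop
vertex 0.612 2.659 1.565
vertex 1.131 3.134 1.597
vertex 0.782 2.373 3.038
endloop
endfacet
facet normal 0.666 -0.714 -0.215
outer loop
vertex 0.782 2.373 3.038
vertex 1.131 3.134 1.597
vertex 1.301 2.848 3.07
endloop
endfacet
facet normal 0.113 -0.189 0.975
outer loop
vertex 0.782 2.373 3.038
vertex 1.301 2.848 3.07
vertex 0.475 3.217 3.237
endloop
endfacet
facet normal -0.112 0.189 -0.976
outer loop
vertex 1.131 3.134 1.597
vertex 0.305 3.503 1.763
vertex 1.166 3.825 1.727
endloop
endfacet
facet normal 0.992 -0.028 -0.120
outer loop
vertex 1.131 3.134 1.597
vertex 1.166 3.825 1.727
vertex 1.301 2.848 3.07
endloop
endfacet
facet normal 0.992 -0.028 -0.120
outer loop
vertex 1.301 2.848 3.07
vertex 1.166 3.825 1.727
vertex 1.336 3.54 3.2
endloop
endfacet
facet normal 0.113 -0.189 0.975
outer loop
vertex 1.301 2.848 3.07
vertex 1.336 3.54 3.2
vertex 0.475 3.217 3.237
endloop
endfacet

endsolid


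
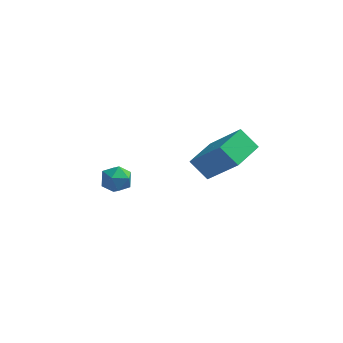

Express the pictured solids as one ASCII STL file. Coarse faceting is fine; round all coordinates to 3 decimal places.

solid 
facet normal -0.847 0.505 0.169
outer loop
vertex -1.047 -1.668 -3.15
vertex -1.034 -1.868 -2.486
vertex -0.721 -1.279 -2.677
endloop
endfacet
facet normal -0.465 0.814 -0.349
outer loop
vertex -1.047 -1.668 -3.15
vertex -0.721 -1.279 -2.677
vertex -0.433 -1.382 -3.301
endloop
endfacet
facet normal -0.369 0.333 -0.868
outer loop
vertex -1.047 -1.668 -3.15
vertex -0.433 -1.382 -3.301
vertex -0.568 -2.034 -3.494
endloop
endfacet
facet normal -0.689 -0.271 -0.672
outer loop
vertex -1.047 -1.668 -3.15
vertex -0.568 -2.034 -3.494
vertex -0.94 -2.335 -2.991
endloop
endfacet
facet normal -0.986 -0.165 -0.031
outer loop
vertex -1.047 -1.668 -3.15
vertex -0.94 -2.335 -2.991
vertex -1.034 -1.868 -2.486
endloop
endfacet
facet normal 0.175 0.981 -0.081
outer loop
vertex -0.433 -1.382 -3.301
vertex -0.721 -1.279 -2.677
vertex -0.04 -1.405 -2.729
endloop
endfacet
facet normal -0.442 0.480 0.758
outer loop
vertex -0.721 -1.279 -2.677
vertex -1.034 -1.868 -2.486
vertex -0.412 -1.706 -2.226
endloop
endfacet
facet normal -0.668 -0.604 0.435
outer loop
vertex -1.034 -1.868 -2.486
vertex -0.94 -2.335 -2.991
vertex -0.547 -2.358 -2.419
endloop
endfacet
facet normal -0.189 -0.775 -0.604
outer loop
vertex -0.94 -2.335 -2.991
vertex -0.568 -2.034 -3.494
vertex -0.259 -2.461 -3.043
endloop
endfacet
facet normal 0.332 0.204 -0.921
outer loop
vertex -0.568 -2.034 -3.494
vertex -0.433 -1.382 -3.301
vertex 0.054 -1.872 -3.234
endloop
endfacet
facet normal 0.689 0.271 0.672
outer loop
vertex 0.067 -2.072 -2.57
vertex -0.04 -1.405 -2.729
vertex -0.412 -1.706 -2.226
endloop
endfacet
facet normal 0.369 -0.333 0.868
outer loop
vertex 0.067 -2.072 -2.57
vertex -0.412 -1.706 -2.226
vertex -0.547 -2.358 -2.419
endloop
endfacet
facet normal 0.465 -0.814 0.349
outer loop
vertex 0.067 -2.072 -2.57
vertex -0.547 -2.358 -2.419
vertex -0.259 -2.461 -3.043
endloop
endfacet
facet normal 0.847 -0.505 -0.169
outer loop
vertex 0.067 -2.072 -2.57
vertex -0.259 -2.461 -3.043
vertex 0.054 -1.872 -3.234
endloop
endfacet
facet normal 0.986 0.165 0.031
outer loop
vertex 0.067 -2.072 -2.57
vertex 0.054 -1.872 -3.234
vertex -0.04 -1.405 -2.729
endloop
endfacet
facet normal 0.189 0.775 0.604
outer loop
vertex -0.412 -1.706 -2.226
vertex -0.04 -1.405 -2.729
vertex -0.721 -1.279 -2.677
endloop
endfacet
facet normal -0.332 -0.204 0.921
outer loop
vertex -0.547 -2.358 -2.419
vertex -0.412 -1.706 -2.226
vertex -1.034 -1.868 -2.486
endloop
endfacet
facet normal -0.175 -0.981 0.081
outer loop
vertex -0.259 -2.461 -3.043
vertex -0.547 -2.358 -2.419
vertex -0.94 -2.335 -2.991
endloop
endfacet
facet normal 0.442 -0.480 -0.758
outer loop
vertex 0.054 -1.872 -3.234
vertex -0.259 -2.461 -3.043
vertex -0.568 -2.034 -3.494
endloop
endfacet
facet normal 0.668 0.604 -0.435
outer loop
vertex -0.04 -1.405 -2.729
vertex 0.054 -1.872 -3.234
vertex -0.433 -1.382 -3.301
endloop
endfacet
facet normal -0.623 0.279 -0.730
outer loop
vertex 2.725 -3.487 0.003
vertex 3.211 -2.167 0.092
vertex 3.441 -3.704 -0.691
endloop
endfacet
facet normal -0.345 -0.937 -0.063
outer loop
vertex 4.669 -4.253 0.748
vertex 2.725 -3.487 0.003
vertex 3.441 -3.704 -0.691
endloop
endfacet
facet normal -0.624 0.279 -0.730
outer loop
vertex 3.441 -3.704 -0.691
vertex 3.211 -2.167 0.092
vertex 3.927 -2.383 -0.602
endloop
endfacet
facet normal 0.702 -0.212 -0.680
outer loop
vertex 3.927 -2.383 -0.602
vertex 4.669 -4.253 0.748
vertex 3.441 -3.704 -0.691
endloop
endfacet
facet normal -0.702 0.213 0.680
outer loop
vertex 2.725 -3.487 0.003
vertex 4.439 -2.716 1.531
vertex 3.211 -2.167 0.092
endloop
endfacet
facet normal -0.345 -0.937 -0.064
outer loop
vertex 3.953 -4.037 1.442
vertex 2.725 -3.487 0.003
vertex 4.669 -4.253 0.748
endloop
endfacet
facet normal -0.702 0.212 0.680
outer loop
vertex 3.953 -4.037 1.442
vertex 4.439 -2.716 1.531
vertex 2.725 -3.487 0.003
endloop
endfacet
facet normal 0.344 0.937 0.064
outer loop
vertex 3.211 -2.167 0.092
vertex 4.439 -2.716 1.531
vertex 3.927 -2.383 -0.602
endloop
endfacet
facet normal 0.702 -0.213 -0.680
outer loop
vertex 5.155 -2.933 0.837
vertex 4.669 -4.253 0.748
vertex 3.927 -2.383 -0.602
endloop
endfacet
facet normal 0.345 0.936 0.063
outer loop
vertex 3.927 -2.383 -0.602
vertex 4.439 -2.716 1.531
vertex 5.155 -2.933 0.837
endloop
endfacet
facet normal 0.624 -0.279 0.730
outer loop
vertex 5.155 -2.933 0.837
vertex 3.953 -4.037 1.442
vertex 4.669 -4.253 0.748
endloop
endfacet
facet normal 0.624 -0.279 0.730
outer loop
vertex 4.439 -2.716 1.531
vertex 3.953 -4.037 1.442
vertex 5.155 -2.933 0.837
endloop
endfacet

endsolid


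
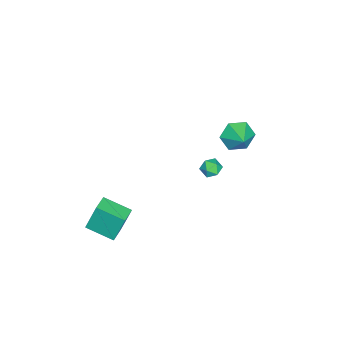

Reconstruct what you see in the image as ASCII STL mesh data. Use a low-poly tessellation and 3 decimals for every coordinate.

solid 
facet normal -0.990 0.020 -0.139
outer loop
vertex 0.728 -4.199 -2.859
vertex 0.837 -2.504 -3.392
vertex 0.974 -4.794 -4.7
endloop
endfacet
facet normal -0.061 -0.952 0.300
outer loop
vertex 2.063 -4.816 -4.548
vertex 0.728 -4.199 -2.859
vertex 0.974 -4.794 -4.7
endloop
endfacet
facet normal -0.990 0.020 -0.138
outer loop
vertex 0.974 -4.794 -4.7
vertex 0.837 -2.504 -3.392
vertex 1.082 -3.099 -5.233
endloop
endfacet
facet normal 0.126 -0.305 -0.944
outer loop
vertex 1.082 -3.099 -5.233
vertex 2.063 -4.816 -4.548
vertex 0.974 -4.794 -4.7
endloop
endfacet
facet normal -0.126 0.305 0.944
outer loop
vertex 0.728 -4.199 -2.859
vertex 1.926 -2.526 -3.24
vertex 0.837 -2.504 -3.392
endloop
endfacet
facet normal -0.061 -0.952 0.300
outer loop
vertex 1.818 -4.221 -2.707
vertex 0.728 -4.199 -2.859
vertex 2.063 -4.816 -4.548
endloop
endfacet
facet normal -0.125 0.305 0.944
outer loop
vertex 1.818 -4.221 -2.707
vertex 1.926 -2.526 -3.24
vertex 0.728 -4.199 -2.859
endloop
endfacet
facet normal 0.061 0.952 -0.300
outer loop
vertex 0.837 -2.504 -3.392
vertex 1.926 -2.526 -3.24
vertex 1.082 -3.099 -5.233
endloop
endfacet
facet normal 0.125 -0.305 -0.944
outer loop
vertex 2.172 -3.121 -5.081
vertex 2.063 -4.816 -4.548
vertex 1.082 -3.099 -5.233
endloop
endfacet
facet normal 0.061 0.952 -0.300
outer loop
vertex 1.082 -3.099 -5.233
vertex 1.926 -2.526 -3.24
vertex 2.172 -3.121 -5.081
endloop
endfacet
facet normal 0.990 -0.020 0.138
outer loop
vertex 2.172 -3.121 -5.081
vertex 1.818 -4.221 -2.707
vertex 2.063 -4.816 -4.548
endloop
endfacet
facet normal 0.990 -0.020 0.139
outer loop
vertex 1.926 -2.526 -3.24
vertex 1.818 -4.221 -2.707
vertex 2.172 -3.121 -5.081
endloop
endfacet
facet normal -0.741 -0.497 -0.452
outer loop
vertex -0.622 2.542 2.445
vertex -1.255 2.834 3.162
vertex -1.133 3.396 2.344
endloop
endfacet
facet normal 0.783 0.414 -0.464
outer loop
vertex -0.622 2.542 2.445
vertex -1.133 3.396 2.344
vertex -0.345 3.446 3.718
endloop
endfacet
facet normal -0.740 -0.498 -0.452
outer loop
vertex -1.133 3.396 2.344
vertex -1.255 2.834 3.162
vertex -1.767 3.688 3.06
endloop
endfacet
facet normal 0.243 0.954 -0.174
outer loop
vertex -1.133 3.396 2.344
vertex -1.767 3.688 3.06
vertex -0.345 3.446 3.718
endloop
endfacet
facet normal -0.740 -0.498 -0.452
outer loop
vertex -1.767 3.688 3.06
vertex -1.255 2.834 3.162
vertex -1.889 3.126 3.879
endloop
endfacet
facet normal -0.114 0.827 0.551
outer loop
vertex -1.767 3.688 3.06
vertex -1.889 3.126 3.879
vertex -0.345 3.446 3.718
endloop
endfacet
facet normal -0.740 -0.498 -0.452
outer loop
vertex -1.889 3.126 3.879
vertex -1.255 2.834 3.162
vertex -1.378 2.273 3.981
endloop
endfacet
facet normal 0.070 0.159 0.985
outer loop
vertex -1.889 3.126 3.879
vertex -1.378 2.273 3.981
vertex -0.345 3.446 3.718
endloop
endfacet
facet normal -0.740 -0.498 -0.452
outer loop
vertex -1.378 2.273 3.981
vertex -1.255 2.834 3.162
vertex -0.744 1.981 3.264
endloop
endfacet
facet normal 0.610 -0.381 0.695
outer loop
vertex -1.378 2.273 3.981
vertex -0.744 1.981 3.264
vertex -0.345 3.446 3.718
endloop
endfacet
facet normal -0.741 -0.498 -0.451
outer loop
vertex -0.744 1.981 3.264
vertex -1.255 2.834 3.162
vertex -0.622 2.542 2.445
endloop
endfacet
facet normal 0.967 -0.254 -0.030
outer loop
vertex -0.744 1.981 3.264
vertex -0.622 2.542 2.445
vertex -0.345 3.446 3.718
endloop
endfacet
facet normal -0.285 0.052 0.957
outer loop
vertex -3.64 1.0 -2.476
vertex -4.268 0.729 -2.648
vertex -3.737 0.302 -2.467
endloop
endfacet
facet normal 0.420 -0.047 0.906
outer loop
vertex -3.64 1.0 -2.476
vertex -3.737 0.302 -2.467
vertex -3.142 0.572 -2.729
endloop
endfacet
facet normal 0.692 0.493 0.527
outer loop
vertex -3.64 1.0 -2.476
vertex -3.142 0.572 -2.729
vertex -3.304 1.166 -3.072
endloop
endfacet
facet normal 0.154 0.926 0.345
outer loop
vertex -3.64 1.0 -2.476
vertex -3.304 1.166 -3.072
vertex -4.0 1.263 -3.022
endloop
endfacet
facet normal -0.449 0.653 0.610
outer loop
vertex -3.64 1.0 -2.476
vertex -4.0 1.263 -3.022
vertex -4.268 0.729 -2.648
endloop
endfacet
facet normal 0.533 -0.650 0.541
outer loop
vertex -3.142 0.572 -2.729
vertex -3.737 0.302 -2.467
vertex -3.46 0.037 -3.058
endloop
endfacet
facet normal -0.608 -0.492 0.623
outer loop
vertex -3.737 0.302 -2.467
vertex -4.268 0.729 -2.648
vertex -4.156 0.134 -3.008
endloop
endfacet
facet normal -0.874 0.482 0.061
outer loop
vertex -4.268 0.729 -2.648
vertex -4.0 1.263 -3.022
vertex -4.318 0.728 -3.351
endloop
endfacet
facet normal 0.103 0.925 -0.367
outer loop
vertex -4.0 1.263 -3.022
vertex -3.304 1.166 -3.072
vertex -3.723 0.998 -3.613
endloop
endfacet
facet normal 0.972 0.225 -0.069
outer loop
vertex -3.304 1.166 -3.072
vertex -3.142 0.572 -2.729
vertex -3.192 0.571 -3.432
endloop
endfacet
facet normal -0.154 -0.926 -0.345
outer loop
vertex -3.82 0.3 -3.604
vertex -3.46 0.037 -3.058
vertex -4.156 0.134 -3.008
endloop
endfacet
facet normal -0.692 -0.493 -0.527
outer loop
vertex -3.82 0.3 -3.604
vertex -4.156 0.134 -3.008
vertex -4.318 0.728 -3.351
endloop
endfacet
facet normal -0.420 0.047 -0.906
outer loop
vertex -3.82 0.3 -3.604
vertex -4.318 0.728 -3.351
vertex -3.723 0.998 -3.613
endloop
endfacet
facet normal 0.285 -0.052 -0.957
outer loop
vertex -3.82 0.3 -3.604
vertex -3.723 0.998 -3.613
vertex -3.192 0.571 -3.432
endloop
endfacet
facet normal 0.449 -0.653 -0.610
outer loop
vertex -3.82 0.3 -3.604
vertex -3.192 0.571 -3.432
vertex -3.46 0.037 -3.058
endloop
endfacet
facet normal -0.103 -0.925 0.367
outer loop
vertex -4.156 0.134 -3.008
vertex -3.46 0.037 -3.058
vertex -3.737 0.302 -2.467
endloop
endfacet
facet normal -0.972 -0.225 0.069
outer loop
vertex -4.318 0.728 -3.351
vertex -4.156 0.134 -3.008
vertex -4.268 0.729 -2.648
endloop
endfacet
facet normal -0.533 0.650 -0.541
outer loop
vertex -3.723 0.998 -3.613
vertex -4.318 0.728 -3.351
vertex -4.0 1.263 -3.022
endloop
endfacet
facet normal 0.608 0.492 -0.623
outer loop
vertex -3.192 0.571 -3.432
vertex -3.723 0.998 -3.613
vertex -3.304 1.166 -3.072
endloop
endfacet
facet normal 0.874 -0.482 -0.061
outer loop
vertex -3.46 0.037 -3.058
vertex -3.192 0.571 -3.432
vertex -3.142 0.572 -2.729
endloop
endfacet

endsolid


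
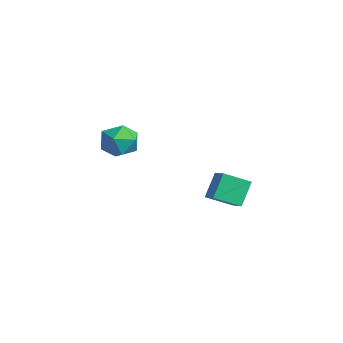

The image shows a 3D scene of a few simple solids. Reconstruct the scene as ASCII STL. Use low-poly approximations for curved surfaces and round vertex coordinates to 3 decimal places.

solid 
facet normal -0.506 -0.119 0.855
outer loop
vertex -1.841 -1.639 4.399
vertex -1.378 -2.559 4.545
vertex -0.943 -1.692 4.923
endloop
endfacet
facet normal -0.388 0.573 0.722
outer loop
vertex -1.841 -1.639 4.399
vertex -0.943 -1.692 4.923
vertex -1.099 -0.928 4.233
endloop
endfacet
facet normal -0.678 0.729 0.090
outer loop
vertex -1.841 -1.639 4.399
vertex -1.099 -0.928 4.233
vertex -1.63 -1.323 3.43
endloop
endfacet
facet normal -0.976 0.135 -0.168
outer loop
vertex -1.841 -1.639 4.399
vertex -1.63 -1.323 3.43
vertex -1.803 -2.331 3.623
endloop
endfacet
facet normal -0.869 -0.389 0.304
outer loop
vertex -1.841 -1.639 4.399
vertex -1.803 -2.331 3.623
vertex -1.378 -2.559 4.545
endloop
endfacet
facet normal 0.318 0.670 0.670
outer loop
vertex -1.099 -0.928 4.233
vertex -0.943 -1.692 4.923
vertex -0.177 -1.409 4.277
endloop
endfacet
facet normal 0.127 -0.449 0.884
outer loop
vertex -0.943 -1.692 4.923
vertex -1.378 -2.559 4.545
vertex -0.35 -2.417 4.47
endloop
endfacet
facet normal -0.462 -0.887 -0.006
outer loop
vertex -1.378 -2.559 4.545
vertex -1.803 -2.331 3.623
vertex -0.881 -2.812 3.667
endloop
endfacet
facet normal -0.636 -0.038 -0.771
outer loop
vertex -1.803 -2.331 3.623
vertex -1.63 -1.323 3.43
vertex -1.037 -2.048 2.977
endloop
endfacet
facet normal -0.153 0.923 -0.353
outer loop
vertex -1.63 -1.323 3.43
vertex -1.099 -0.928 4.233
vertex -0.602 -1.181 3.355
endloop
endfacet
facet normal 0.976 -0.135 0.168
outer loop
vertex -0.139 -2.101 3.501
vertex -0.177 -1.409 4.277
vertex -0.35 -2.417 4.47
endloop
endfacet
facet normal 0.678 -0.729 -0.090
outer loop
vertex -0.139 -2.101 3.501
vertex -0.35 -2.417 4.47
vertex -0.881 -2.812 3.667
endloop
endfacet
facet normal 0.388 -0.573 -0.722
outer loop
vertex -0.139 -2.101 3.501
vertex -0.881 -2.812 3.667
vertex -1.037 -2.048 2.977
endloop
endfacet
facet normal 0.506 0.119 -0.855
outer loop
vertex -0.139 -2.101 3.501
vertex -1.037 -2.048 2.977
vertex -0.602 -1.181 3.355
endloop
endfacet
facet normal 0.869 0.389 -0.304
outer loop
vertex -0.139 -2.101 3.501
vertex -0.602 -1.181 3.355
vertex -0.177 -1.409 4.277
endloop
endfacet
facet normal 0.636 0.038 0.771
outer loop
vertex -0.35 -2.417 4.47
vertex -0.177 -1.409 4.277
vertex -0.943 -1.692 4.923
endloop
endfacet
facet normal 0.153 -0.923 0.353
outer loop
vertex -0.881 -2.812 3.667
vertex -0.35 -2.417 4.47
vertex -1.378 -2.559 4.545
endloop
endfacet
facet normal -0.318 -0.670 -0.670
outer loop
vertex -1.037 -2.048 2.977
vertex -0.881 -2.812 3.667
vertex -1.803 -2.331 3.623
endloop
endfacet
facet normal -0.127 0.449 -0.884
outer loop
vertex -0.602 -1.181 3.355
vertex -1.037 -2.048 2.977
vertex -1.63 -1.323 3.43
endloop
endfacet
facet normal 0.462 0.887 0.006
outer loop
vertex -0.177 -1.409 4.277
vertex -0.602 -1.181 3.355
vertex -1.099 -0.928 4.233
endloop
endfacet
facet normal -0.918 0.018 -0.396
outer loop
vertex -1.817 2.855 -1.17
vertex -2.33 3.636 0.054
vertex -1.486 4.182 -1.878
endloop
endfacet
facet normal 0.333 -0.507 -0.795
outer loop
vertex -0.55 4.164 -1.474
vertex -1.817 2.855 -1.17
vertex -1.486 4.182 -1.878
endloop
endfacet
facet normal -0.918 0.018 -0.396
outer loop
vertex -1.486 4.182 -1.878
vertex -2.33 3.636 0.054
vertex -1.999 4.963 -0.654
endloop
endfacet
facet normal 0.215 0.862 -0.460
outer loop
vertex -1.999 4.963 -0.654
vertex -0.55 4.164 -1.474
vertex -1.486 4.182 -1.878
endloop
endfacet
facet normal -0.215 -0.862 0.460
outer loop
vertex -1.817 2.855 -1.17
vertex -1.394 3.618 0.458
vertex -2.33 3.636 0.054
endloop
endfacet
facet normal 0.333 -0.507 -0.795
outer loop
vertex -0.881 2.837 -0.766
vertex -1.817 2.855 -1.17
vertex -0.55 4.164 -1.474
endloop
endfacet
facet normal -0.215 -0.862 0.460
outer loop
vertex -0.881 2.837 -0.766
vertex -1.394 3.618 0.458
vertex -1.817 2.855 -1.17
endloop
endfacet
facet normal -0.333 0.507 0.795
outer loop
vertex -2.33 3.636 0.054
vertex -1.394 3.618 0.458
vertex -1.999 4.963 -0.654
endloop
endfacet
facet normal 0.215 0.862 -0.460
outer loop
vertex -1.063 4.945 -0.25
vertex -0.55 4.164 -1.474
vertex -1.999 4.963 -0.654
endloop
endfacet
facet normal -0.333 0.507 0.795
outer loop
vertex -1.999 4.963 -0.654
vertex -1.394 3.618 0.458
vertex -1.063 4.945 -0.25
endloop
endfacet
facet normal 0.918 -0.018 0.396
outer loop
vertex -1.063 4.945 -0.25
vertex -0.881 2.837 -0.766
vertex -0.55 4.164 -1.474
endloop
endfacet
facet normal 0.918 -0.018 0.396
outer loop
vertex -1.394 3.618 0.458
vertex -0.881 2.837 -0.766
vertex -1.063 4.945 -0.25
endloop
endfacet

endsolid


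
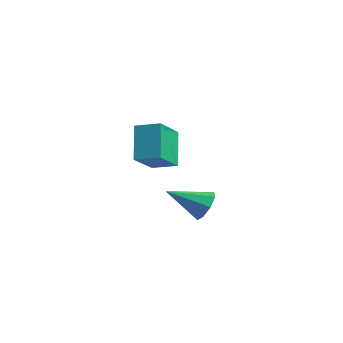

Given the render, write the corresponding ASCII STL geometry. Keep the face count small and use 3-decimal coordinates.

solid 
facet normal -0.783 -0.582 -0.217
outer loop
vertex -3.104 -2.695 3.655
vertex -3.934 -1.185 2.603
vertex -2.144 -3.352 1.955
endloop
endfacet
facet normal 0.412 -0.748 0.521
outer loop
vertex -1.126 -2.595 2.237
vertex -3.104 -2.695 3.655
vertex -2.144 -3.352 1.955
endloop
endfacet
facet normal -0.783 -0.582 -0.217
outer loop
vertex -2.144 -3.352 1.955
vertex -3.934 -1.185 2.603
vertex -2.975 -1.841 0.902
endloop
endfacet
facet normal 0.466 -0.319 -0.825
outer loop
vertex -2.975 -1.841 0.902
vertex -1.126 -2.595 2.237
vertex -2.144 -3.352 1.955
endloop
endfacet
facet normal -0.466 0.319 0.825
outer loop
vertex -3.104 -2.695 3.655
vertex -2.916 -0.428 2.885
vertex -3.934 -1.185 2.603
endloop
endfacet
facet normal 0.411 -0.749 0.520
outer loop
vertex -2.085 -1.939 3.938
vertex -3.104 -2.695 3.655
vertex -1.126 -2.595 2.237
endloop
endfacet
facet normal -0.466 0.319 0.825
outer loop
vertex -2.085 -1.939 3.938
vertex -2.916 -0.428 2.885
vertex -3.104 -2.695 3.655
endloop
endfacet
facet normal -0.412 0.748 -0.521
outer loop
vertex -3.934 -1.185 2.603
vertex -2.916 -0.428 2.885
vertex -2.975 -1.841 0.902
endloop
endfacet
facet normal 0.466 -0.319 -0.825
outer loop
vertex -1.956 -1.085 1.185
vertex -1.126 -2.595 2.237
vertex -2.975 -1.841 0.902
endloop
endfacet
facet normal -0.411 0.748 -0.521
outer loop
vertex -2.975 -1.841 0.902
vertex -2.916 -0.428 2.885
vertex -1.956 -1.085 1.185
endloop
endfacet
facet normal 0.784 0.582 0.217
outer loop
vertex -1.956 -1.085 1.185
vertex -2.085 -1.939 3.938
vertex -1.126 -2.595 2.237
endloop
endfacet
facet normal 0.783 0.582 0.217
outer loop
vertex -2.916 -0.428 2.885
vertex -2.085 -1.939 3.938
vertex -1.956 -1.085 1.185
endloop
endfacet
facet normal 0.445 0.760 -0.473
outer loop
vertex 3.228 -2.685 1.192
vertex 2.724 -2.809 0.519
vertex 2.678 -2.341 1.227
endloop
endfacet
facet normal 0.104 0.065 0.992
outer loop
vertex 3.228 -2.685 1.192
vertex 2.678 -2.341 1.227
vertex 1.856 -4.291 1.441
endloop
endfacet
facet normal 0.445 0.760 -0.474
outer loop
vertex 2.678 -2.341 1.227
vertex 2.724 -2.809 0.519
vertex 2.154 -2.271 0.847
endloop
endfacet
facet normal -0.531 0.310 0.789
outer loop
vertex 2.678 -2.341 1.227
vertex 2.154 -2.271 0.847
vertex 1.856 -4.291 1.441
endloop
endfacet
facet normal 0.446 0.760 -0.472
outer loop
vertex 2.154 -2.271 0.847
vertex 2.724 -2.809 0.519
vertex 1.965 -2.515 0.275
endloop
endfacet
facet normal -0.952 0.207 0.226
outer loop
vertex 2.154 -2.271 0.847
vertex 1.965 -2.515 0.275
vertex 1.856 -4.291 1.441
endloop
endfacet
facet normal 0.446 0.760 -0.473
outer loop
vertex 1.965 -2.515 0.275
vertex 2.724 -2.809 0.519
vertex 2.22 -2.932 -0.154
endloop
endfacet
facet normal -0.913 -0.183 -0.365
outer loop
vertex 1.965 -2.515 0.275
vertex 2.22 -2.932 -0.154
vertex 1.856 -4.291 1.441
endloop
endfacet
facet normal 0.445 0.761 -0.472
outer loop
vertex 2.22 -2.932 -0.154
vertex 2.724 -2.809 0.519
vertex 2.771 -3.276 -0.189
endloop
endfacet
facet normal -0.436 -0.633 -0.639
outer loop
vertex 2.22 -2.932 -0.154
vertex 2.771 -3.276 -0.189
vertex 1.856 -4.291 1.441
endloop
endfacet
facet normal 0.446 0.760 -0.472
outer loop
vertex 2.771 -3.276 -0.189
vertex 2.724 -2.809 0.519
vertex 3.294 -3.347 0.191
endloop
endfacet
facet normal 0.198 -0.878 -0.436
outer loop
vertex 2.771 -3.276 -0.189
vertex 3.294 -3.347 0.191
vertex 1.856 -4.291 1.441
endloop
endfacet
facet normal 0.445 0.760 -0.473
outer loop
vertex 3.294 -3.347 0.191
vertex 2.724 -2.809 0.519
vertex 3.484 -3.102 0.763
endloop
endfacet
facet normal 0.619 -0.775 0.126
outer loop
vertex 3.294 -3.347 0.191
vertex 3.484 -3.102 0.763
vertex 1.856 -4.291 1.441
endloop
endfacet
facet normal 0.445 0.760 -0.473
outer loop
vertex 3.484 -3.102 0.763
vertex 2.724 -2.809 0.519
vertex 3.228 -2.685 1.192
endloop
endfacet
facet normal 0.580 -0.384 0.719
outer loop
vertex 3.484 -3.102 0.763
vertex 3.228 -2.685 1.192
vertex 1.856 -4.291 1.441
endloop
endfacet

endsolid


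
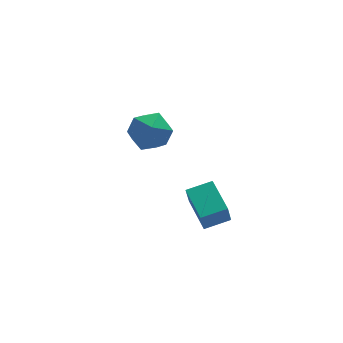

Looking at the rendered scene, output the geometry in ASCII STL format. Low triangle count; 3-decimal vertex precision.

solid 
facet normal -0.570 0.765 0.300
outer loop
vertex 0.037 2.608 -2.561
vertex -0.739 2.199 -2.993
vertex -0.531 1.989 -2.061
endloop
endfacet
facet normal -0.038 0.649 0.760
outer loop
vertex 0.037 2.608 -2.561
vertex -0.531 1.989 -2.061
vertex 0.441 1.941 -1.972
endloop
endfacet
facet normal 0.579 0.708 0.405
outer loop
vertex 0.037 2.608 -2.561
vertex 0.441 1.941 -1.972
vertex 0.834 2.121 -2.849
endloop
endfacet
facet normal 0.427 0.861 -0.275
outer loop
vertex 0.037 2.608 -2.561
vertex 0.834 2.121 -2.849
vertex 0.105 2.281 -3.48
endloop
endfacet
facet normal -0.283 0.897 -0.340
outer loop
vertex 0.037 2.608 -2.561
vertex 0.105 2.281 -3.48
vertex -0.739 2.199 -2.993
endloop
endfacet
facet normal -0.092 -0.023 0.995
outer loop
vertex 0.441 1.941 -1.972
vertex -0.531 1.989 -2.061
vertex -0.085 1.119 -2.04
endloop
endfacet
facet normal -0.954 0.165 0.250
outer loop
vertex -0.531 1.989 -2.061
vertex -0.739 2.199 -2.993
vertex -0.814 1.279 -2.671
endloop
endfacet
facet normal -0.490 0.378 -0.785
outer loop
vertex -0.739 2.199 -2.993
vertex 0.105 2.281 -3.48
vertex -0.421 1.459 -3.548
endloop
endfacet
facet normal 0.659 0.321 -0.680
outer loop
vertex 0.105 2.281 -3.48
vertex 0.834 2.121 -2.849
vertex 0.551 1.411 -3.459
endloop
endfacet
facet normal 0.904 0.073 0.420
outer loop
vertex 0.834 2.121 -2.849
vertex 0.441 1.941 -1.972
vertex 0.759 1.201 -2.527
endloop
endfacet
facet normal -0.427 -0.861 0.275
outer loop
vertex -0.017 0.792 -2.959
vertex -0.085 1.119 -2.04
vertex -0.814 1.279 -2.671
endloop
endfacet
facet normal -0.579 -0.708 -0.405
outer loop
vertex -0.017 0.792 -2.959
vertex -0.814 1.279 -2.671
vertex -0.421 1.459 -3.548
endloop
endfacet
facet normal 0.038 -0.649 -0.760
outer loop
vertex -0.017 0.792 -2.959
vertex -0.421 1.459 -3.548
vertex 0.551 1.411 -3.459
endloop
endfacet
facet normal 0.570 -0.765 -0.300
outer loop
vertex -0.017 0.792 -2.959
vertex 0.551 1.411 -3.459
vertex 0.759 1.201 -2.527
endloop
endfacet
facet normal 0.283 -0.897 0.340
outer loop
vertex -0.017 0.792 -2.959
vertex 0.759 1.201 -2.527
vertex -0.085 1.119 -2.04
endloop
endfacet
facet normal -0.659 -0.321 0.680
outer loop
vertex -0.814 1.279 -2.671
vertex -0.085 1.119 -2.04
vertex -0.531 1.989 -2.061
endloop
endfacet
facet normal -0.904 -0.073 -0.420
outer loop
vertex -0.421 1.459 -3.548
vertex -0.814 1.279 -2.671
vertex -0.739 2.199 -2.993
endloop
endfacet
facet normal 0.092 0.023 -0.995
outer loop
vertex 0.551 1.411 -3.459
vertex -0.421 1.459 -3.548
vertex 0.105 2.281 -3.48
endloop
endfacet
facet normal 0.954 -0.165 -0.250
outer loop
vertex 0.759 1.201 -2.527
vertex 0.551 1.411 -3.459
vertex 0.834 2.121 -2.849
endloop
endfacet
facet normal 0.490 -0.378 0.785
outer loop
vertex -0.085 1.119 -2.04
vertex 0.759 1.201 -2.527
vertex 0.441 1.941 -1.972
endloop
endfacet
facet normal -0.974 0.001 -0.226
outer loop
vertex 0.242 -3.552 -3.395
vertex 0.16 -2.108 -3.037
vertex 0.457 -3.311 -4.32
endloop
endfacet
facet normal 0.055 -0.969 -0.240
outer loop
vertex 1.48 -3.312 -4.083
vertex 0.242 -3.552 -3.395
vertex 0.457 -3.311 -4.32
endloop
endfacet
facet normal -0.974 0.001 -0.226
outer loop
vertex 0.457 -3.311 -4.32
vertex 0.16 -2.108 -3.037
vertex 0.375 -1.867 -3.962
endloop
endfacet
facet normal 0.219 0.246 -0.944
outer loop
vertex 0.375 -1.867 -3.962
vertex 1.48 -3.312 -4.083
vertex 0.457 -3.311 -4.32
endloop
endfacet
facet normal -0.219 -0.246 0.944
outer loop
vertex 0.242 -3.552 -3.395
vertex 1.183 -2.109 -2.8
vertex 0.16 -2.108 -3.037
endloop
endfacet
facet normal 0.055 -0.969 -0.240
outer loop
vertex 1.265 -3.553 -3.158
vertex 0.242 -3.552 -3.395
vertex 1.48 -3.312 -4.083
endloop
endfacet
facet normal -0.219 -0.246 0.944
outer loop
vertex 1.265 -3.553 -3.158
vertex 1.183 -2.109 -2.8
vertex 0.242 -3.552 -3.395
endloop
endfacet
facet normal -0.055 0.969 0.240
outer loop
vertex 0.16 -2.108 -3.037
vertex 1.183 -2.109 -2.8
vertex 0.375 -1.867 -3.962
endloop
endfacet
facet normal 0.219 0.246 -0.944
outer loop
vertex 1.398 -1.868 -3.725
vertex 1.48 -3.312 -4.083
vertex 0.375 -1.867 -3.962
endloop
endfacet
facet normal -0.055 0.969 0.240
outer loop
vertex 0.375 -1.867 -3.962
vertex 1.183 -2.109 -2.8
vertex 1.398 -1.868 -3.725
endloop
endfacet
facet normal 0.974 -0.001 0.226
outer loop
vertex 1.398 -1.868 -3.725
vertex 1.265 -3.553 -3.158
vertex 1.48 -3.312 -4.083
endloop
endfacet
facet normal 0.974 -0.001 0.226
outer loop
vertex 1.183 -2.109 -2.8
vertex 1.265 -3.553 -3.158
vertex 1.398 -1.868 -3.725
endloop
endfacet

endsolid


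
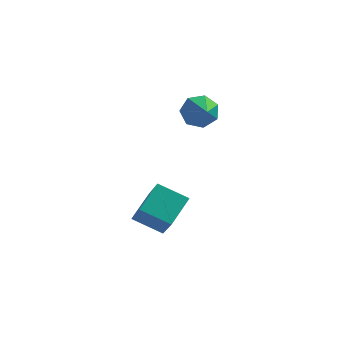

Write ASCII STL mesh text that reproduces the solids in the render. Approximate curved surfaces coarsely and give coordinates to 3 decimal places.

solid 
facet normal -0.466 0.758 -0.456
outer loop
vertex 3.084 4.326 -1.044
vertex 2.208 4.112 -0.505
vertex 2.998 4.754 -0.244
endloop
endfacet
facet normal 0.993 -0.020 0.117
outer loop
vertex 3.084 4.326 -1.044
vertex 2.998 4.754 -0.244
vertex 2.912 2.968 0.185
endloop
endfacet
facet normal -0.465 0.758 -0.456
outer loop
vertex 2.998 4.754 -0.244
vertex 2.208 4.112 -0.505
vertex 2.317 4.699 0.359
endloop
endfacet
facet normal 0.649 0.148 0.746
outer loop
vertex 2.998 4.754 -0.244
vertex 2.317 4.699 0.359
vertex 2.912 2.968 0.185
endloop
endfacet
facet normal -0.466 0.758 -0.456
outer loop
vertex 2.317 4.699 0.359
vertex 2.208 4.112 -0.505
vertex 1.555 4.202 0.312
endloop
endfacet
facet normal 0.003 -0.099 0.995
outer loop
vertex 2.317 4.699 0.359
vertex 1.555 4.202 0.312
vertex 2.912 2.968 0.185
endloop
endfacet
facet normal -0.466 0.758 -0.456
outer loop
vertex 1.555 4.202 0.312
vertex 2.208 4.112 -0.505
vertex 1.285 3.638 -0.35
endloop
endfacet
facet normal -0.459 -0.575 0.677
outer loop
vertex 1.555 4.202 0.312
vertex 1.285 3.638 -0.35
vertex 2.912 2.968 0.185
endloop
endfacet
facet normal -0.466 0.758 -0.456
outer loop
vertex 1.285 3.638 -0.35
vertex 2.208 4.112 -0.505
vertex 1.71 3.431 -1.129
endloop
endfacet
facet normal -0.390 -0.920 0.032
outer loop
vertex 1.285 3.638 -0.35
vertex 1.71 3.431 -1.129
vertex 2.912 2.968 0.185
endloop
endfacet
facet normal -0.465 0.758 -0.456
outer loop
vertex 1.71 3.431 -1.129
vertex 2.208 4.112 -0.505
vertex 2.511 3.737 -1.437
endloop
endfacet
facet normal 0.160 -0.876 -0.455
outer loop
vertex 1.71 3.431 -1.129
vertex 2.511 3.737 -1.437
vertex 2.912 2.968 0.185
endloop
endfacet
facet normal -0.466 0.758 -0.456
outer loop
vertex 2.511 3.737 -1.437
vertex 2.208 4.112 -0.505
vertex 3.084 4.326 -1.044
endloop
endfacet
facet normal 0.775 -0.475 -0.417
outer loop
vertex 2.511 3.737 -1.437
vertex 3.084 4.326 -1.044
vertex 2.912 2.968 0.185
endloop
endfacet
facet normal -0.365 0.565 -0.740
outer loop
vertex 1.015 -0.772 -3.814
vertex 2.598 -0.756 -4.583
vertex 0.568 -2.306 -4.765
endloop
endfacet
facet normal -0.899 -0.009 0.437
outer loop
vertex 1.342 -3.504 -3.197
vertex 1.015 -0.772 -3.814
vertex 0.568 -2.306 -4.765
endloop
endfacet
facet normal -0.365 0.565 -0.740
outer loop
vertex 0.568 -2.306 -4.765
vertex 2.598 -0.756 -4.583
vertex 2.151 -2.291 -5.534
endloop
endfacet
facet normal -0.241 -0.825 -0.511
outer loop
vertex 2.151 -2.291 -5.534
vertex 1.342 -3.504 -3.197
vertex 0.568 -2.306 -4.765
endloop
endfacet
facet normal 0.240 0.825 0.512
outer loop
vertex 1.015 -0.772 -3.814
vertex 3.372 -1.954 -3.015
vertex 2.598 -0.756 -4.583
endloop
endfacet
facet normal -0.899 -0.009 0.437
outer loop
vertex 1.789 -1.969 -2.246
vertex 1.015 -0.772 -3.814
vertex 1.342 -3.504 -3.197
endloop
endfacet
facet normal 0.241 0.825 0.511
outer loop
vertex 1.789 -1.969 -2.246
vertex 3.372 -1.954 -3.015
vertex 1.015 -0.772 -3.814
endloop
endfacet
facet normal 0.899 0.009 -0.437
outer loop
vertex 2.598 -0.756 -4.583
vertex 3.372 -1.954 -3.015
vertex 2.151 -2.291 -5.534
endloop
endfacet
facet normal -0.240 -0.825 -0.511
outer loop
vertex 2.925 -3.488 -3.966
vertex 1.342 -3.504 -3.197
vertex 2.151 -2.291 -5.534
endloop
endfacet
facet normal 0.899 0.009 -0.437
outer loop
vertex 2.151 -2.291 -5.534
vertex 3.372 -1.954 -3.015
vertex 2.925 -3.488 -3.966
endloop
endfacet
facet normal 0.365 -0.565 0.740
outer loop
vertex 2.925 -3.488 -3.966
vertex 1.789 -1.969 -2.246
vertex 1.342 -3.504 -3.197
endloop
endfacet
facet normal 0.365 -0.565 0.740
outer loop
vertex 3.372 -1.954 -3.015
vertex 1.789 -1.969 -2.246
vertex 2.925 -3.488 -3.966
endloop
endfacet

endsolid
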